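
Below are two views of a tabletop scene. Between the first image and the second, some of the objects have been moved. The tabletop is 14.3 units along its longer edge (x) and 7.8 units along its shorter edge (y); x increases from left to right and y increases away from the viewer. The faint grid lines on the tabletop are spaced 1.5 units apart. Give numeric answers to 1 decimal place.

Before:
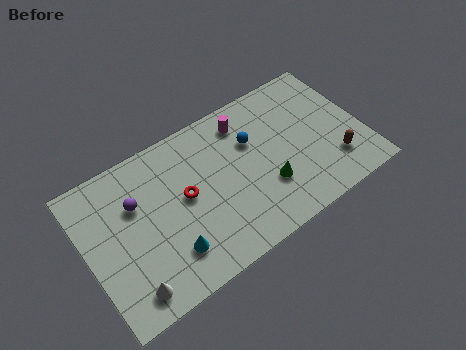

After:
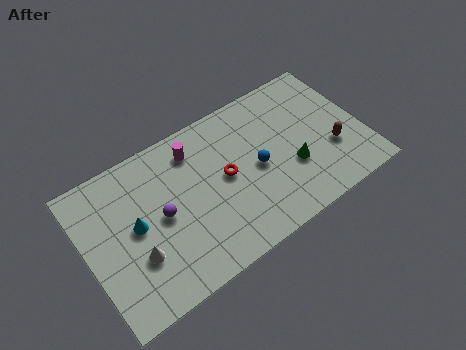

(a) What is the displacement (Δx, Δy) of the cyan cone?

(-1.4, 2.2)

The cyan cone started near (3.9, 1.9) and ended near (2.5, 4.1).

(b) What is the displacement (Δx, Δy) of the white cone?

(0.6, 1.4)

The white cone started near (1.7, 1.2) and ended near (2.3, 2.6).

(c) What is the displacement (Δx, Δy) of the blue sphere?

(0.0, -1.5)

From the two frames, the blue sphere sits at roughly (8.8, 5.2) before and (8.8, 3.7) after.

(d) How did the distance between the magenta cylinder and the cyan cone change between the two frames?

-2.5

The distance was about 6.5 in the first image and 4.0 in the second, so they moved 2.5 units closer together.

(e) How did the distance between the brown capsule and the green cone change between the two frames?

-1.4

They were about 3.5 units apart before and 2.1 after — 1.4 units closer together.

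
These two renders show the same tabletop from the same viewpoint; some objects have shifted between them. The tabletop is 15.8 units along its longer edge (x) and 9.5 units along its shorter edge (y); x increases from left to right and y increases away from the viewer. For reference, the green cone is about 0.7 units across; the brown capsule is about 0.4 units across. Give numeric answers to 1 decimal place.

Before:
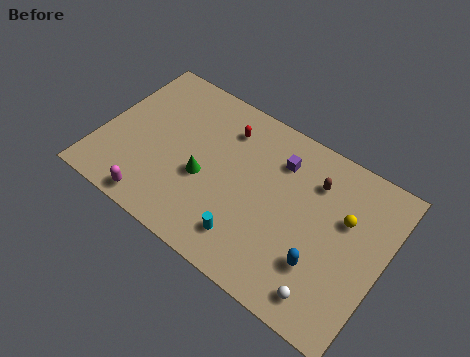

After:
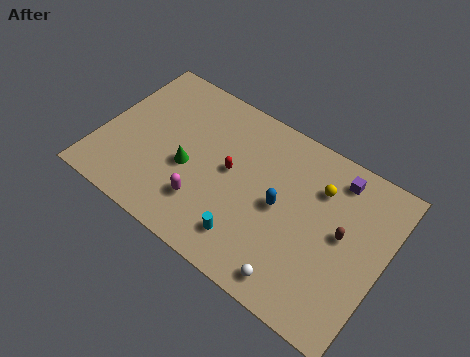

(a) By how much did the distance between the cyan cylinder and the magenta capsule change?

-2.5

Before: roughly 5.2 units apart; after: 2.7. That's 2.5 units closer together.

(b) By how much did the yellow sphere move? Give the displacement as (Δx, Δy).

(-1.6, 0.9)

From the two frames, the yellow sphere sits at roughly (13.5, 6.0) before and (11.9, 6.9) after.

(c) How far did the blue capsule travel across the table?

3.2

From (12.7, 2.8) to (10.1, 4.7), the blue capsule covered √(2.6² + 1.9²) ≈ 3.2 units.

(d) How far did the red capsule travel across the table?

2.4

From (6.5, 7.4) to (7.2, 5.1), the red capsule covered √(0.7² + 2.3²) ≈ 2.4 units.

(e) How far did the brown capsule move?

2.8

From (11.6, 7.1) to (13.5, 5.1), the brown capsule covered √(1.9² + 2.0²) ≈ 2.8 units.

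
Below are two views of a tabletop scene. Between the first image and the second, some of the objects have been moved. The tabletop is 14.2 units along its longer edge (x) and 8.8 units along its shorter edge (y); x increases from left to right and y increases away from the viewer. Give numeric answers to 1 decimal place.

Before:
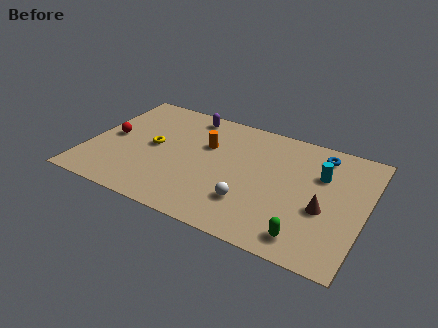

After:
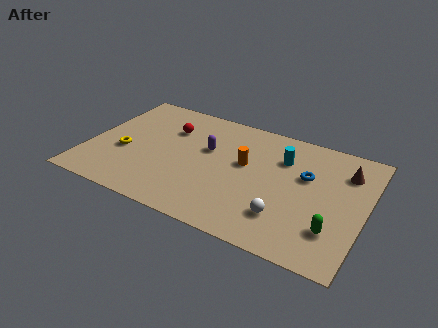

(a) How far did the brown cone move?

3.2

From (12.2, 3.5) to (13.0, 6.6), the brown cone covered √(0.8² + 3.1²) ≈ 3.2 units.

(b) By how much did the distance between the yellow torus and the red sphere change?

+1.2

Before: roughly 2.2 units apart; after: 3.4. That's 1.2 units further apart.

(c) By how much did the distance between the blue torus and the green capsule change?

-2.5

Before: roughly 6.1 units apart; after: 3.6. That's 2.5 units closer together.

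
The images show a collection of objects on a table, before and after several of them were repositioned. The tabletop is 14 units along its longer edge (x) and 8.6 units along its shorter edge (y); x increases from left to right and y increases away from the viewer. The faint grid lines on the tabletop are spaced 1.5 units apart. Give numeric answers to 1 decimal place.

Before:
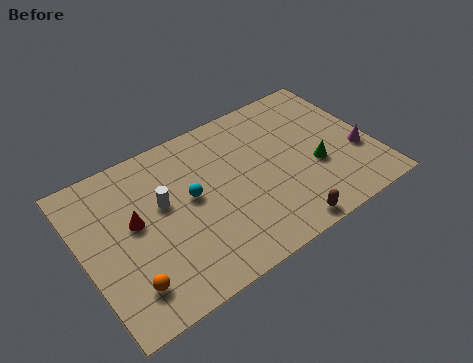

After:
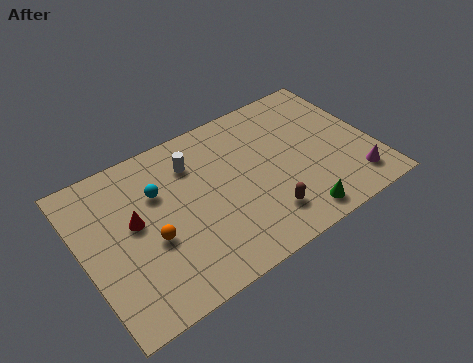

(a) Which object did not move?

the red cone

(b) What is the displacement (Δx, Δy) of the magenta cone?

(-0.5, -1.5)

The magenta cone started near (13.2, 3.1) and ended near (12.7, 1.6).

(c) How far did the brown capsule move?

1.3

The brown capsule moved from about (9.0, 0.8) to (8.3, 1.9), a distance of √(0.7² + 1.1²) ≈ 1.3.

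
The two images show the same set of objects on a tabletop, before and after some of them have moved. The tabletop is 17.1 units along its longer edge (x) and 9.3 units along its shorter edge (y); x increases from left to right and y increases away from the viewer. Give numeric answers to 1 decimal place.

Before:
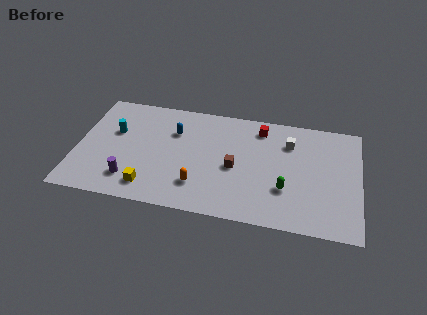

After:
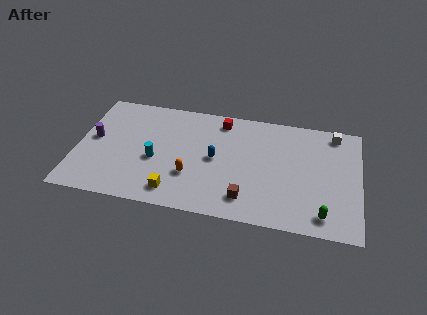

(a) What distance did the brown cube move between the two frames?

2.5

The brown cube moved from about (9.6, 4.2) to (10.4, 1.8), a distance of √(0.8² + 2.4²) ≈ 2.5.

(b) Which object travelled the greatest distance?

the purple cylinder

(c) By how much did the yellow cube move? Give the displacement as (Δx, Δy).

(1.5, -0.1)

From the two frames, the yellow cube sits at roughly (4.6, 1.6) before and (6.1, 1.5) after.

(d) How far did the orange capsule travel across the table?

0.9

The orange capsule was near (7.5, 2.3) before and (7.0, 3.0) after, so it travelled √(0.5² + 0.7²) ≈ 0.9 units.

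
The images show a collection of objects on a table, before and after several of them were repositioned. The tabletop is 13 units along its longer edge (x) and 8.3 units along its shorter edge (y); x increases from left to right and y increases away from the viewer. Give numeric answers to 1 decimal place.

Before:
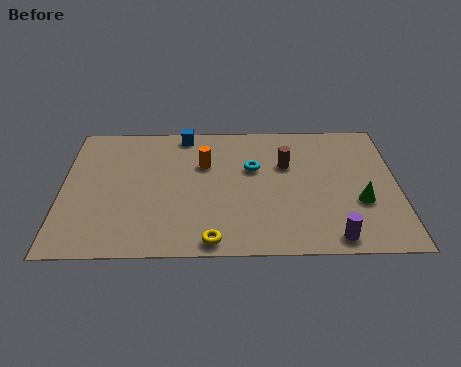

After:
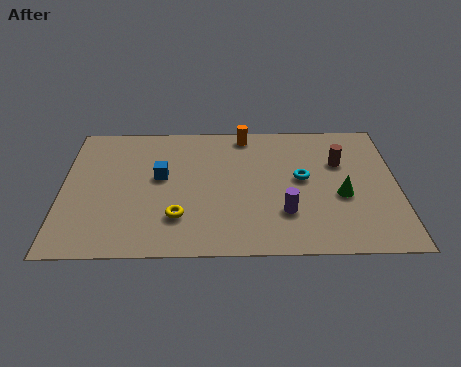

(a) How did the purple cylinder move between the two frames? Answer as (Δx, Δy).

(-1.8, 1.5)

The purple cylinder started near (10.4, 0.9) and ended near (8.6, 2.4).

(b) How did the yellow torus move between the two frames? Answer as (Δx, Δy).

(-1.3, 1.4)

The yellow torus was at about (5.8, 0.8) and moved to about (4.5, 2.2).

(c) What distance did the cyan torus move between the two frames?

2.0

The cyan torus moved from about (7.4, 5.2) to (9.3, 4.5), a distance of √(1.9² + 0.7²) ≈ 2.0.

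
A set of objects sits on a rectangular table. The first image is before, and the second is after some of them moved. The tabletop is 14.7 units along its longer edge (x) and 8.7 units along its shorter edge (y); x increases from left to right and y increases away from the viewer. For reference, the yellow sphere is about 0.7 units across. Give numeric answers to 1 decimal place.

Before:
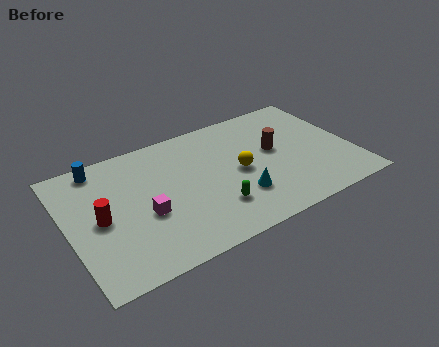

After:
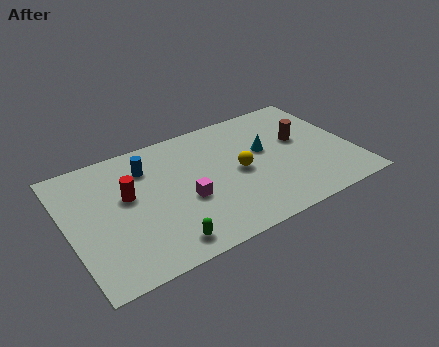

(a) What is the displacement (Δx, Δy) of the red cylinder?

(1.5, 0.9)

From the two frames, the red cylinder sits at roughly (1.6, 4.2) before and (3.1, 5.1) after.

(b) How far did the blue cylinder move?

2.5

The blue cylinder was near (2.0, 7.7) before and (4.3, 6.6) after, so it travelled √(2.3² + 1.1²) ≈ 2.5 units.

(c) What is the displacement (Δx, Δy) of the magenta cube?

(2.1, 0.0)

The magenta cube started near (3.8, 3.5) and ended near (5.9, 3.5).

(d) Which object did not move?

the yellow sphere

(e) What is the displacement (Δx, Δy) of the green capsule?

(-2.8, -1.1)

The green capsule started near (7.2, 2.3) and ended near (4.4, 1.2).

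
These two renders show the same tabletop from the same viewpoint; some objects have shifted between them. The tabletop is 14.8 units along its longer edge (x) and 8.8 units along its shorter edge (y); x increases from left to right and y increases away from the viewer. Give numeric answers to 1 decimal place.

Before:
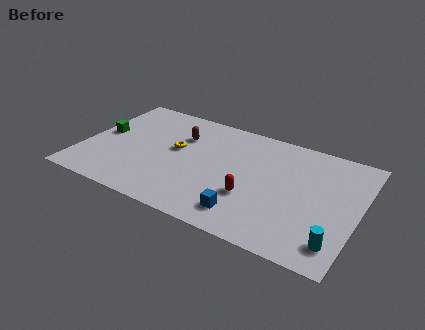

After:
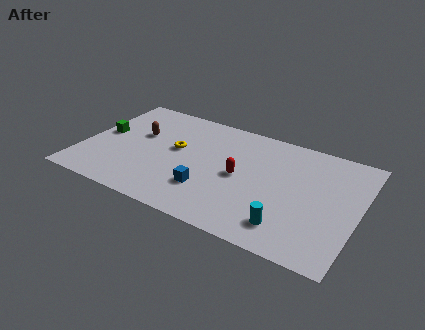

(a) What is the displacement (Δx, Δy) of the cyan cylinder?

(-2.5, 0.1)

The cyan cylinder started near (13.9, 1.6) and ended near (11.4, 1.7).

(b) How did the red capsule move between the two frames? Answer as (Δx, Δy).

(-0.8, 1.3)

The red capsule started near (9.3, 3.0) and ended near (8.5, 4.3).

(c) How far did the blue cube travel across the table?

2.4

The blue cube was near (9.2, 1.6) before and (7.0, 2.5) after, so it travelled √(2.2² + 0.9²) ≈ 2.4 units.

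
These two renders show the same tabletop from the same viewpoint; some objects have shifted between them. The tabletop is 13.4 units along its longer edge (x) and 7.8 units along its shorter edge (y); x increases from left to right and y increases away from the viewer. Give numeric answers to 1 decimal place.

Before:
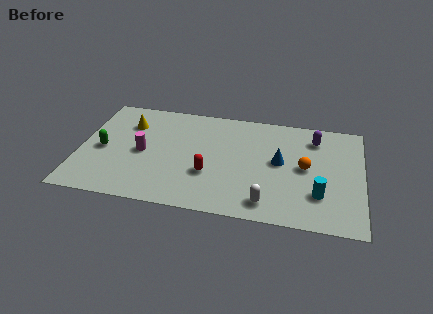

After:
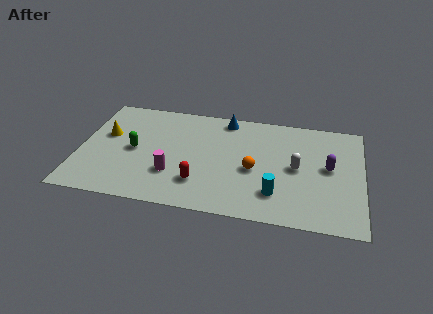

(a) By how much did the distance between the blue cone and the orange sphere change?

+2.6

They were about 1.2 units apart before and 3.8 after — 2.6 units further apart.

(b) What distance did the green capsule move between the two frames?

1.5

From (1.1, 3.6) to (2.6, 3.8), the green capsule covered √(1.5² + 0.2²) ≈ 1.5 units.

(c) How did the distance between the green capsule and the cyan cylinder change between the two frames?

-3.3

Before: roughly 10.4 units apart; after: 7.1. That's 3.3 units closer together.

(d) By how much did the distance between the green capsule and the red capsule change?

-1.5

The distance was about 5.2 in the first image and 3.7 in the second, so they moved 1.5 units closer together.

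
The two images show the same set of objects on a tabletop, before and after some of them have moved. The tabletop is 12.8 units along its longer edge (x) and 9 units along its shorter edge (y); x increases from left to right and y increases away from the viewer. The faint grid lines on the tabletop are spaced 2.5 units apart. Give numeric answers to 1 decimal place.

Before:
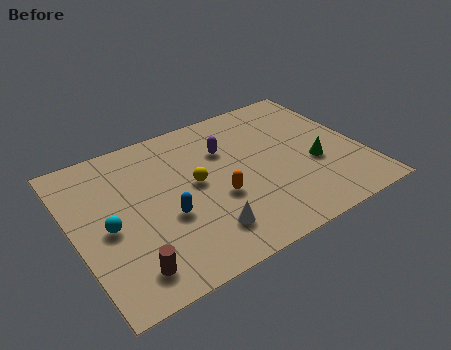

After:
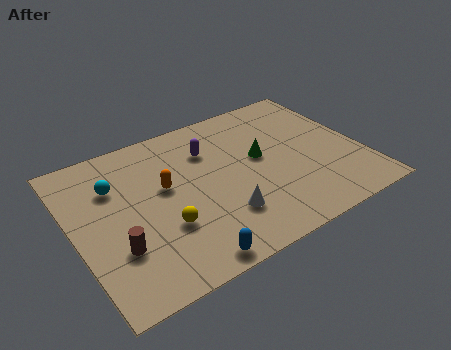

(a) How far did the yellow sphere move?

2.5

The yellow sphere was near (5.4, 4.8) before and (3.7, 3.0) after, so it travelled √(1.7² + 1.8²) ≈ 2.5 units.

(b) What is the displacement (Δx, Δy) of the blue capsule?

(0.4, -2.7)

The blue capsule was at about (3.9, 3.5) and moved to about (4.3, 0.8).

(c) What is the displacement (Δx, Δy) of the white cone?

(0.9, 0.5)

The white cone started near (5.3, 1.9) and ended near (6.2, 2.4).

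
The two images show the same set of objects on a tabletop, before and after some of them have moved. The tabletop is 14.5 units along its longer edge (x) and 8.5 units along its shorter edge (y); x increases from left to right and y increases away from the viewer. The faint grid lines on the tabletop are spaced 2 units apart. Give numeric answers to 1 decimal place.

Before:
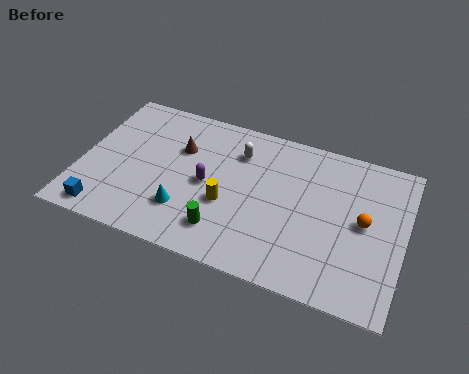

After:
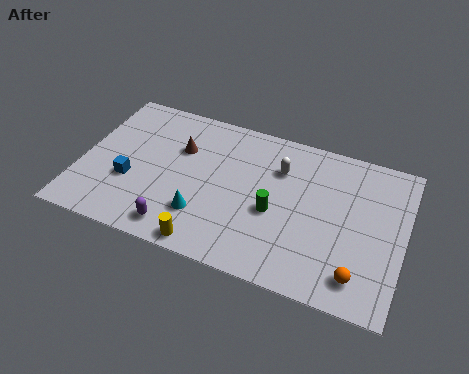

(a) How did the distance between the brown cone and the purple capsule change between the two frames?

+2.4

The distance was about 2.1 in the first image and 4.5 in the second, so they moved 2.4 units further apart.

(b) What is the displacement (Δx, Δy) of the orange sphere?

(0.0, -2.9)

The orange sphere started near (12.7, 4.4) and ended near (12.7, 1.5).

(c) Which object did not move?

the brown cone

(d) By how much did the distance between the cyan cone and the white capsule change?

+0.3

Before: roughly 4.6 units apart; after: 4.9. That's 0.3 units further apart.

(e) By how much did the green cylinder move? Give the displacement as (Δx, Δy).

(2.1, 1.8)

The green cylinder started near (6.7, 1.8) and ended near (8.8, 3.6).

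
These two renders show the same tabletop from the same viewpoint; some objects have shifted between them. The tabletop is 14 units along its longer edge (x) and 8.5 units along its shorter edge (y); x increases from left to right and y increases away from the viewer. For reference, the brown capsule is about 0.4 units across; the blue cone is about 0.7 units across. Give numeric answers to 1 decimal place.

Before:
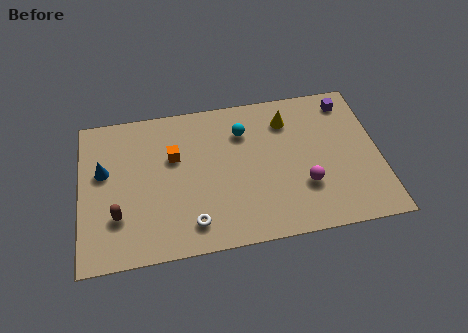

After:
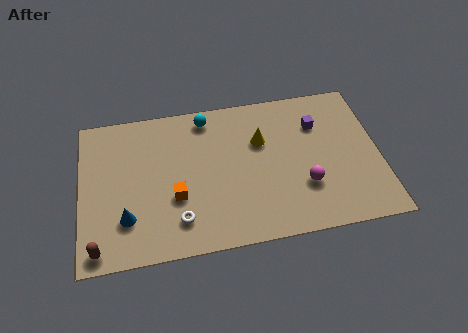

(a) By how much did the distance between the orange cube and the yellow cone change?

-0.7

Before: roughly 5.5 units apart; after: 4.8. That's 0.7 units closer together.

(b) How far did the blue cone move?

3.0

The blue cone was near (1.1, 5.1) before and (2.1, 2.3) after, so it travelled √(1.0² + 2.8²) ≈ 3.0 units.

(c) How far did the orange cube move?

2.3

The orange cube was near (4.4, 5.4) before and (4.4, 3.1) after, so it travelled √(0.0² + 2.3²) ≈ 2.3 units.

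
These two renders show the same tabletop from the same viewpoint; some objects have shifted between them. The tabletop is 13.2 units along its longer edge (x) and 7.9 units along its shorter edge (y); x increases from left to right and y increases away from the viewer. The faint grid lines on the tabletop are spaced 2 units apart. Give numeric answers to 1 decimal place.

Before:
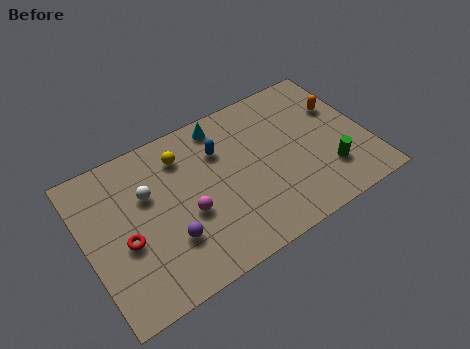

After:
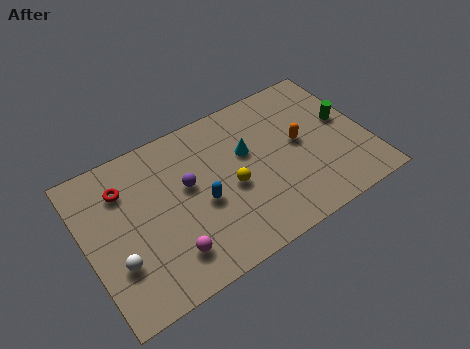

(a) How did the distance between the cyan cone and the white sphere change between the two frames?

+2.7

The distance was about 4.2 in the first image and 6.9 in the second, so they moved 2.7 units further apart.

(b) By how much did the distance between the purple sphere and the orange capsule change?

-3.7

The distance was about 9.0 in the first image and 5.3 in the second, so they moved 3.7 units closer together.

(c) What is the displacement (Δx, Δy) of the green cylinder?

(1.2, 2.3)

From the two frames, the green cylinder sits at roughly (11.1, 2.1) before and (12.3, 4.4) after.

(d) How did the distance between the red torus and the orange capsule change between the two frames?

-2.4

They were about 10.7 units apart before and 8.3 after — 2.4 units closer together.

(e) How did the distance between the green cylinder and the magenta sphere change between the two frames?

+2.6

The distance was about 6.6 in the first image and 9.2 in the second, so they moved 2.6 units further apart.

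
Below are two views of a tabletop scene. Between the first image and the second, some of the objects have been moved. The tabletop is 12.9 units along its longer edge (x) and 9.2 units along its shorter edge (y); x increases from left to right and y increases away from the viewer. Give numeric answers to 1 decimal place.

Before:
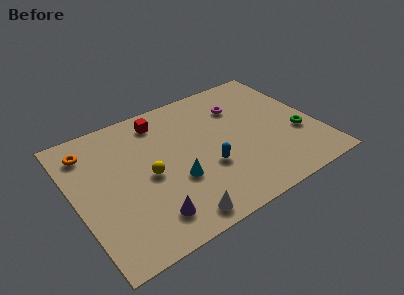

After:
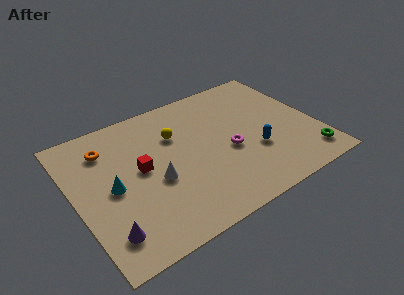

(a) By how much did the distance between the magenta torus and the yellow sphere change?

-2.4

They were about 5.9 units apart before and 3.5 after — 2.4 units closer together.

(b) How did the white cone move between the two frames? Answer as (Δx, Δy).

(-0.6, 2.8)

The white cone started near (4.7, 1.0) and ended near (4.1, 3.8).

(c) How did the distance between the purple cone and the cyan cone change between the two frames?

+0.4

Before: roughly 2.3 units apart; after: 2.7. That's 0.4 units further apart.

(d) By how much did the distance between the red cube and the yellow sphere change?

-1.1

They were about 3.6 units apart before and 2.5 after — 1.1 units closer together.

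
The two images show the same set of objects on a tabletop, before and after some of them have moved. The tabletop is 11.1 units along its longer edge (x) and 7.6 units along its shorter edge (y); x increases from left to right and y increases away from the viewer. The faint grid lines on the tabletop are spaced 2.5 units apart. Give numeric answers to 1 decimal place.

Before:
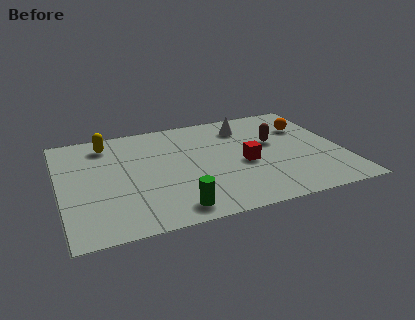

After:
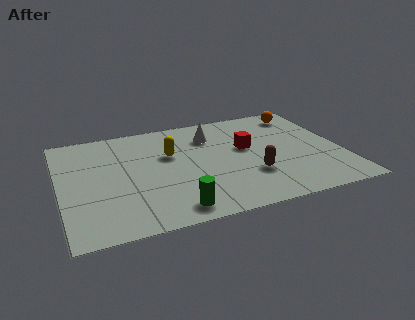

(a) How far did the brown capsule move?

2.4

From (8.5, 4.5) to (7.4, 2.4), the brown capsule covered √(1.1² + 2.1²) ≈ 2.4 units.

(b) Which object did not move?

the green cylinder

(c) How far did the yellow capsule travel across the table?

2.8

The yellow capsule was near (2.0, 6.3) before and (4.4, 4.8) after, so it travelled √(2.4² + 1.5²) ≈ 2.8 units.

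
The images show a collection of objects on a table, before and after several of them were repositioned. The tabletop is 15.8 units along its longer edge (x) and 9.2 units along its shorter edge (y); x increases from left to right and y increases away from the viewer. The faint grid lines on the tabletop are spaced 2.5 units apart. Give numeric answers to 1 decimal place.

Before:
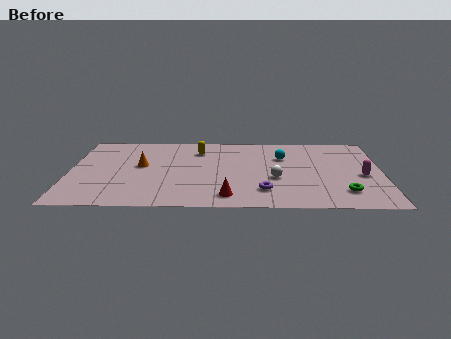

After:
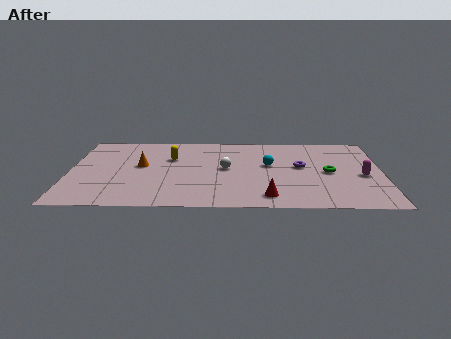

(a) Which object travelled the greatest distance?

the purple torus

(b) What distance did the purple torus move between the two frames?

3.6

The purple torus was near (9.8, 2.1) before and (11.7, 5.1) after, so it travelled √(1.9² + 3.0²) ≈ 3.6 units.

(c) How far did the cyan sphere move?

1.2

The cyan sphere was near (10.8, 6.3) before and (10.1, 5.3) after, so it travelled √(0.7² + 1.0²) ≈ 1.2 units.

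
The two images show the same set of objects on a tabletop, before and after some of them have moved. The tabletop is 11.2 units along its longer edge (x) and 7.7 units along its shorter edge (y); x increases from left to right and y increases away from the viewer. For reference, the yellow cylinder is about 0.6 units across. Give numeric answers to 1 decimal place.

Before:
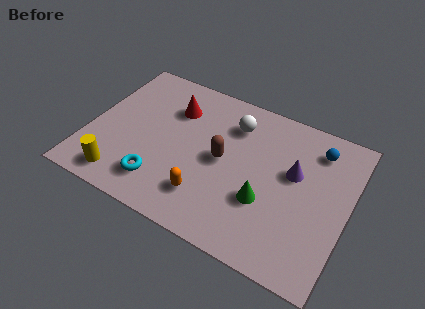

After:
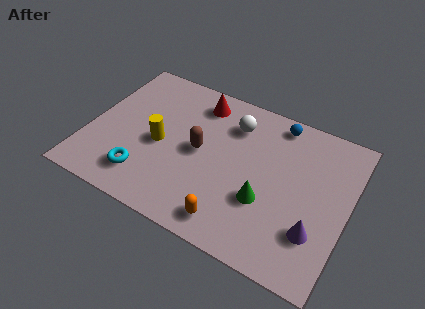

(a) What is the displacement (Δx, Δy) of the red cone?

(1.0, 0.8)

From the two frames, the red cone sits at roughly (3.4, 5.6) before and (4.4, 6.4) after.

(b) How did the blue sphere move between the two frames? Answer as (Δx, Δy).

(-1.8, 0.6)

From the two frames, the blue sphere sits at roughly (9.6, 6.2) before and (7.8, 6.8) after.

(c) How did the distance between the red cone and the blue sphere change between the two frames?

-2.8

The distance was about 6.2 in the first image and 3.4 in the second, so they moved 2.8 units closer together.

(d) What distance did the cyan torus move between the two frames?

0.7

The cyan torus was near (3.4, 1.6) before and (2.7, 1.6) after, so it travelled √(0.7² + 0.0²) ≈ 0.7 units.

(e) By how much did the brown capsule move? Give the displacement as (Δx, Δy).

(-1.0, 0.0)

The brown capsule started near (5.8, 3.9) and ended near (4.8, 3.9).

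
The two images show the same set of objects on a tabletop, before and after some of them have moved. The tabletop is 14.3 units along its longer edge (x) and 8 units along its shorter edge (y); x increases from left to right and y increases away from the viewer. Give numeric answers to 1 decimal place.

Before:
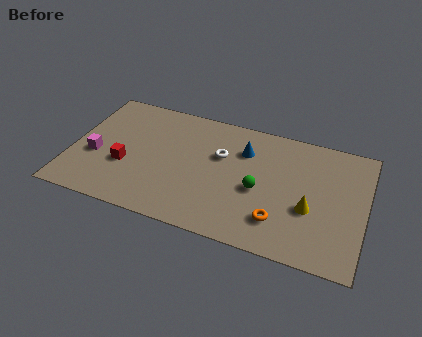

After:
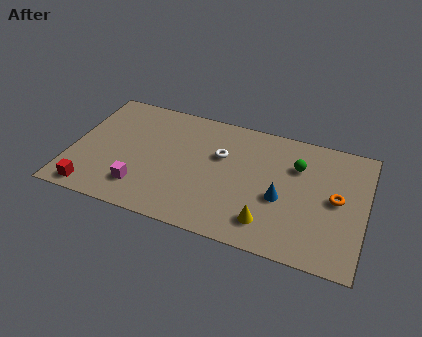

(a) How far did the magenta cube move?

2.8

From (1.2, 3.2) to (3.6, 1.8), the magenta cube covered √(2.4² + 1.4²) ≈ 2.8 units.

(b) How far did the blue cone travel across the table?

3.2

The blue cone moved from about (8.3, 5.8) to (10.3, 3.3), a distance of √(2.0² + 2.5²) ≈ 3.2.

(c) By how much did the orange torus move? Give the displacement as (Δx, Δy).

(2.6, 2.2)

The orange torus started near (10.3, 1.9) and ended near (12.9, 4.1).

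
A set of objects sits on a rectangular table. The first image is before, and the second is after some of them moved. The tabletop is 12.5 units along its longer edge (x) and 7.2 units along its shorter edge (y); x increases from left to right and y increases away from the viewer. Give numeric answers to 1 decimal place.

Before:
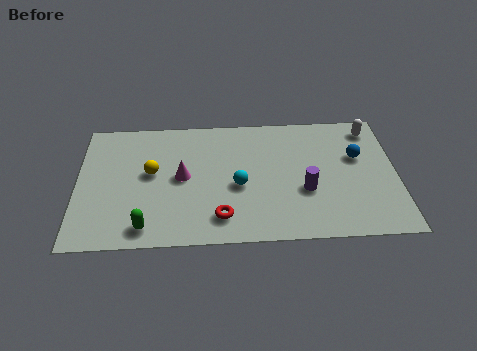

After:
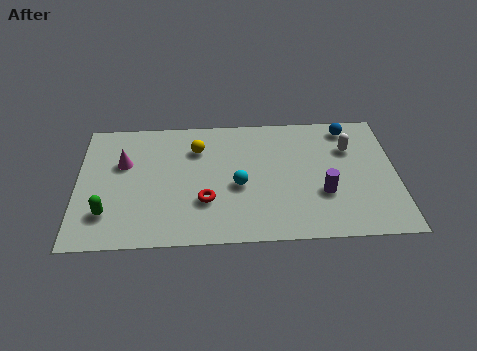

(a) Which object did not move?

the cyan sphere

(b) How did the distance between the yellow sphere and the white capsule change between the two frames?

-2.9

They were about 8.9 units apart before and 6.0 after — 2.9 units closer together.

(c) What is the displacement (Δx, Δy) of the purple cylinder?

(0.7, -0.2)

The purple cylinder was at about (8.9, 2.7) and moved to about (9.6, 2.5).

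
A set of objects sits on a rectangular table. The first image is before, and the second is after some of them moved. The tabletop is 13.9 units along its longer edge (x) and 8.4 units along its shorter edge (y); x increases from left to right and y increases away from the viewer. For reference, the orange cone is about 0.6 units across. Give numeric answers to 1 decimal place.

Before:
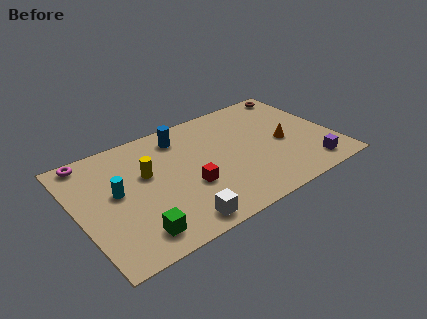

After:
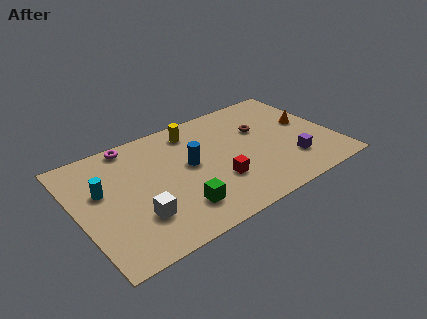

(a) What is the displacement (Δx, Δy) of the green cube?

(2.4, 0.5)

From the two frames, the green cube sits at roughly (2.6, 1.4) before and (5.0, 1.9) after.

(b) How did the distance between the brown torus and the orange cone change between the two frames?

-1.4

The distance was about 4.0 in the first image and 2.6 in the second, so they moved 1.4 units closer together.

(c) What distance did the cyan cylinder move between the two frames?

0.9

The cyan cylinder was near (2.1, 4.6) before and (1.4, 5.1) after, so it travelled √(0.7² + 0.5²) ≈ 0.9 units.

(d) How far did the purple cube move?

1.3

The purple cube moved from about (12.2, 1.3) to (11.3, 2.2), a distance of √(0.9² + 0.9²) ≈ 1.3.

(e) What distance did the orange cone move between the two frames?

1.7

The orange cone was near (11.2, 3.8) before and (12.7, 4.7) after, so it travelled √(1.5² + 0.9²) ≈ 1.7 units.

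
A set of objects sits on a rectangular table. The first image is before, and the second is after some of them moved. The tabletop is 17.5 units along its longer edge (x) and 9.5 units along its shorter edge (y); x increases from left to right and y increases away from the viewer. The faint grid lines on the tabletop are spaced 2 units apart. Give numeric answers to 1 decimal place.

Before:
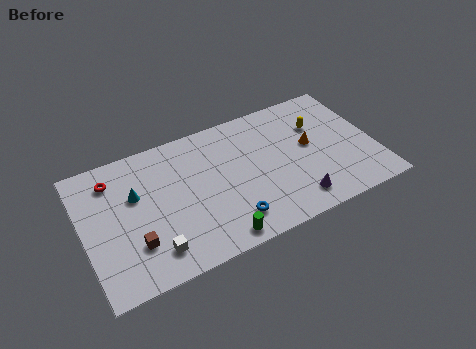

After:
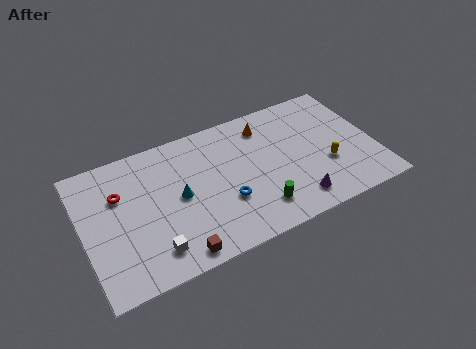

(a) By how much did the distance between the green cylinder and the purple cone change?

-2.6

They were about 4.8 units apart before and 2.2 after — 2.6 units closer together.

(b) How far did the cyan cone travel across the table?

2.8

The cyan cone moved from about (3.2, 6.0) to (5.7, 4.8), a distance of √(2.5² + 1.2²) ≈ 2.8.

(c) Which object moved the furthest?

the orange cone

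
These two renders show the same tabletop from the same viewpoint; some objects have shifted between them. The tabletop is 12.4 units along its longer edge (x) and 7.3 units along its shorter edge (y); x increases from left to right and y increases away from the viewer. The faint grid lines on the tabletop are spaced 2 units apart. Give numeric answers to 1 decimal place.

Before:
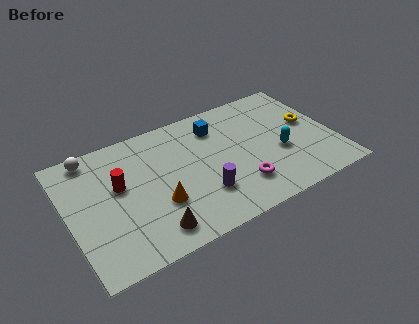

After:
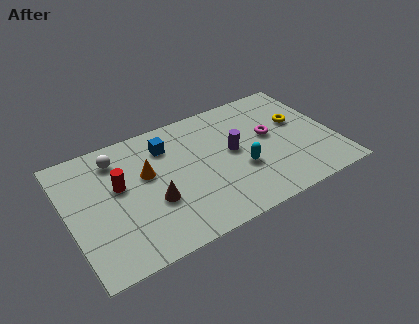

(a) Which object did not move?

the red cylinder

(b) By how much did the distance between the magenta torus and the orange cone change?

+2.0

The distance was about 3.8 in the first image and 5.8 in the second, so they moved 2.0 units further apart.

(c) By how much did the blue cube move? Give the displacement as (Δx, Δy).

(-2.4, -0.1)

From the two frames, the blue cube sits at roughly (7.2, 5.7) before and (4.8, 5.6) after.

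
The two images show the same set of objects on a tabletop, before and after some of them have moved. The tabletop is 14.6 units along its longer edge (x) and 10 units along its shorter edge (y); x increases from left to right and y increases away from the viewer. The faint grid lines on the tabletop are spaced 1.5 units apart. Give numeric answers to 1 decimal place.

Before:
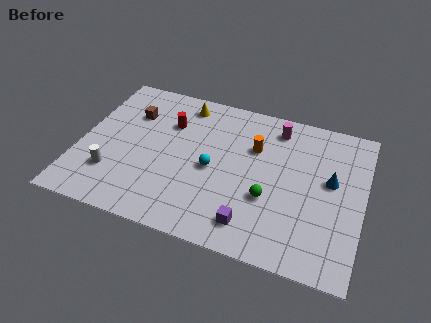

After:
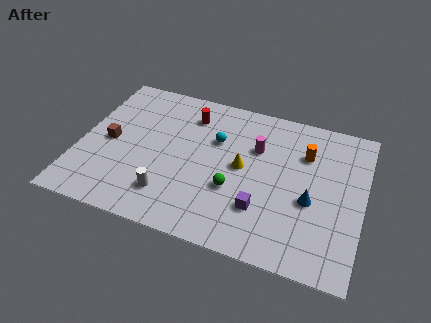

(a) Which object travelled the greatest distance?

the yellow cone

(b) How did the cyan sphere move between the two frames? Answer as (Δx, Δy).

(0.0, 2.0)

From the two frames, the cyan sphere sits at roughly (6.9, 4.6) before and (6.9, 6.6) after.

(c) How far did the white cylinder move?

3.0

The white cylinder moved from about (1.9, 2.7) to (4.9, 2.2), a distance of √(3.0² + 0.5²) ≈ 3.0.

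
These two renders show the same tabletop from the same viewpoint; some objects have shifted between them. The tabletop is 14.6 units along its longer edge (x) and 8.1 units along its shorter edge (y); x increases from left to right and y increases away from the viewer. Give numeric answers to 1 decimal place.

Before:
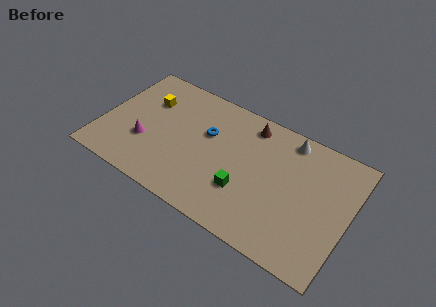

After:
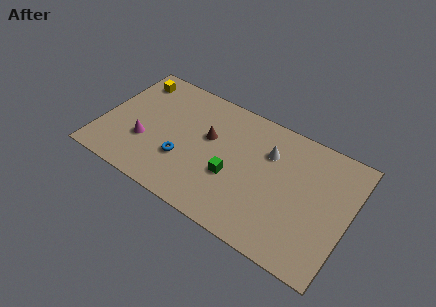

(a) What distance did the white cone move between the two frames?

1.7

The white cone moved from about (10.7, 7.1) to (9.7, 5.7), a distance of √(1.0² + 1.4²) ≈ 1.7.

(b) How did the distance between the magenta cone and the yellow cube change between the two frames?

+1.3

They were about 2.8 units apart before and 4.1 after — 1.3 units further apart.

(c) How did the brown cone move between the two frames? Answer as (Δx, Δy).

(-2.2, -2.0)

The brown cone was at about (8.4, 6.9) and moved to about (6.2, 4.9).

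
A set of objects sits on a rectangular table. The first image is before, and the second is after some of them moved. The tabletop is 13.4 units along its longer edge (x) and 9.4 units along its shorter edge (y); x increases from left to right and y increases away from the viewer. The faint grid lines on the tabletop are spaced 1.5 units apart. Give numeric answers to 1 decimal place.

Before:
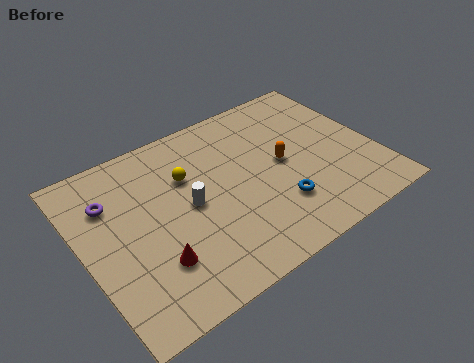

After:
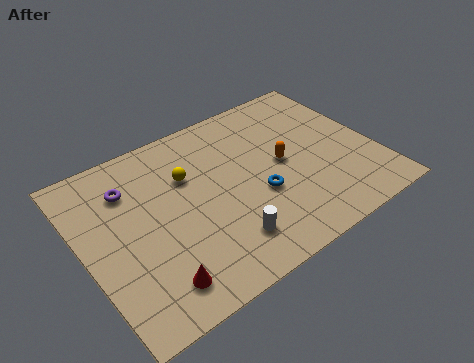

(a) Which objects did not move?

the orange capsule and the yellow sphere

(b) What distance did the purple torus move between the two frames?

0.9

The purple torus moved from about (1.5, 6.7) to (2.4, 7.0), a distance of √(0.9² + 0.3²) ≈ 0.9.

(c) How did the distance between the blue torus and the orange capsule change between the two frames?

-0.5

Before: roughly 2.3 units apart; after: 1.8. That's 0.5 units closer together.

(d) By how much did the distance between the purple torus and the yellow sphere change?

-0.8

Before: roughly 3.5 units apart; after: 2.7. That's 0.8 units closer together.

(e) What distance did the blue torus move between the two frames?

1.2

The blue torus was near (8.5, 2.6) before and (7.8, 3.6) after, so it travelled √(0.7² + 1.0²) ≈ 1.2 units.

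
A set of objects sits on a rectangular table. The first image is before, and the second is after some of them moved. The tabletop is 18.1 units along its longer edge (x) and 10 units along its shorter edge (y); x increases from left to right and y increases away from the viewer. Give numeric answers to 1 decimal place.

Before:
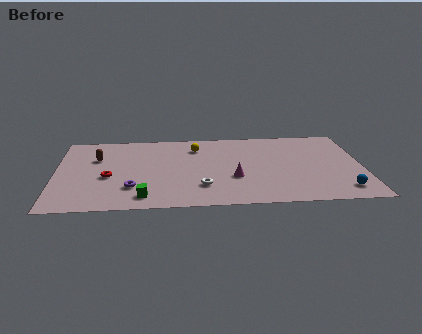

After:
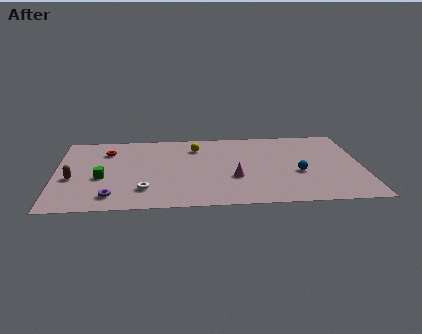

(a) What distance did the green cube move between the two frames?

3.6

The green cube moved from about (5.2, 1.5) to (2.7, 4.1), a distance of √(2.5² + 2.6²) ≈ 3.6.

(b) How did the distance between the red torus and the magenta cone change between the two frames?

+1.1

Before: roughly 7.4 units apart; after: 8.5. That's 1.1 units further apart.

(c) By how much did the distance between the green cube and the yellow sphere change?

-0.3

They were about 7.0 units apart before and 6.7 after — 0.3 units closer together.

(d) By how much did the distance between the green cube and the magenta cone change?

+2.1

They were about 5.7 units apart before and 7.8 after — 2.1 units further apart.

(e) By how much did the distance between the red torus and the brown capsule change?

+1.4

The distance was about 2.6 in the first image and 4.0 in the second, so they moved 1.4 units further apart.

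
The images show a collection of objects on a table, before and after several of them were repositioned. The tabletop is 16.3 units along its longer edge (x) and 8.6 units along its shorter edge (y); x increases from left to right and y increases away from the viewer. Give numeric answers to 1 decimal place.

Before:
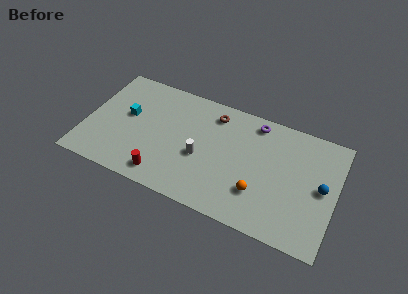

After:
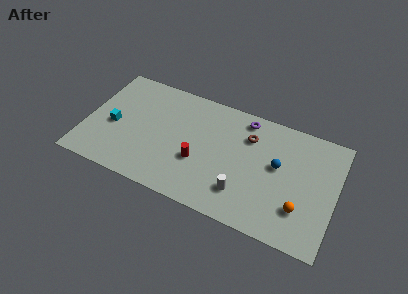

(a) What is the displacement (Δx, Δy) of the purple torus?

(-0.7, 0.0)

The purple torus started near (10.8, 7.5) and ended near (10.1, 7.5).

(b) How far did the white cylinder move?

3.3

From (7.6, 3.6) to (10.5, 2.1), the white cylinder covered √(2.9² + 1.5²) ≈ 3.3 units.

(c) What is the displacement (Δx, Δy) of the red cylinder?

(2.1, 1.9)

The red cylinder was at about (5.4, 1.3) and moved to about (7.5, 3.2).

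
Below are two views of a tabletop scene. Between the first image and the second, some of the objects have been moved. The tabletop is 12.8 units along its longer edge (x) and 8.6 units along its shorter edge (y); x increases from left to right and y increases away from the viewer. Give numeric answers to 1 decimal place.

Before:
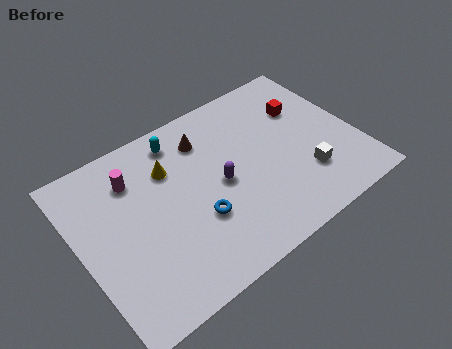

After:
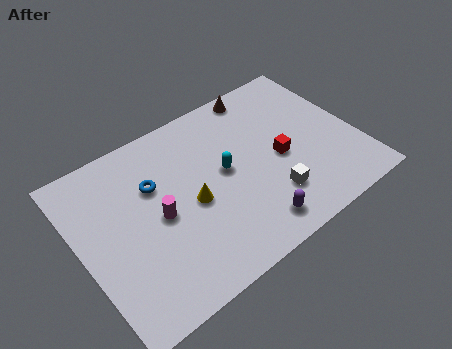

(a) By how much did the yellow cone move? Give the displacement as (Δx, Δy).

(0.6, -2.2)

The yellow cone started near (4.4, 6.1) and ended near (5.0, 3.9).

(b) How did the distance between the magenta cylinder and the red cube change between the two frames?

-2.3

They were about 8.0 units apart before and 5.7 after — 2.3 units closer together.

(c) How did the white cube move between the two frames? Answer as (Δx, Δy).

(-1.7, -0.2)

The white cube was at about (10.1, 2.4) and moved to about (8.4, 2.2).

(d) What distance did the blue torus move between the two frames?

3.1

The blue torus was near (5.1, 3.0) before and (3.6, 5.7) after, so it travelled √(1.5² + 2.7²) ≈ 3.1 units.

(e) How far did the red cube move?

2.6

The red cube was near (10.8, 5.9) before and (9.2, 3.9) after, so it travelled √(1.6² + 2.0²) ≈ 2.6 units.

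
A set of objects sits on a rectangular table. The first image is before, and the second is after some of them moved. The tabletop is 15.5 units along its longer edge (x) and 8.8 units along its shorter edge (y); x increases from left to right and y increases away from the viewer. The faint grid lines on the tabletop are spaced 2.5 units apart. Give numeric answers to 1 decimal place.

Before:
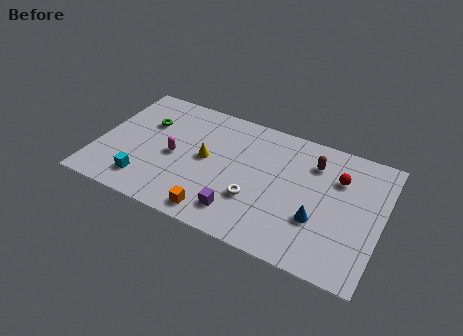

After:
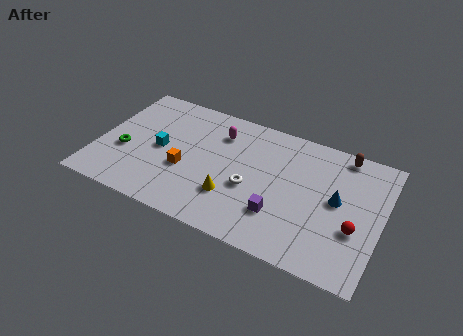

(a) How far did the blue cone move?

1.9

The blue cone moved from about (12.2, 3.0) to (13.1, 4.7), a distance of √(0.9² + 1.7²) ≈ 1.9.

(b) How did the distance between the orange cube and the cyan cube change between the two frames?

-2.3

The distance was about 4.0 in the first image and 1.7 in the second, so they moved 2.3 units closer together.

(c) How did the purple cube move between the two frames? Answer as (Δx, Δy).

(2.1, 0.8)

The purple cube started near (8.1, 1.7) and ended near (10.2, 2.5).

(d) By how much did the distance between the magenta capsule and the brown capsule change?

-1.0

The distance was about 7.8 in the first image and 6.8 in the second, so they moved 1.0 units closer together.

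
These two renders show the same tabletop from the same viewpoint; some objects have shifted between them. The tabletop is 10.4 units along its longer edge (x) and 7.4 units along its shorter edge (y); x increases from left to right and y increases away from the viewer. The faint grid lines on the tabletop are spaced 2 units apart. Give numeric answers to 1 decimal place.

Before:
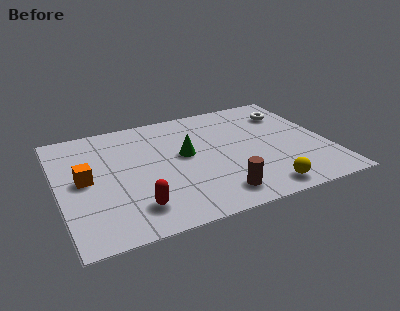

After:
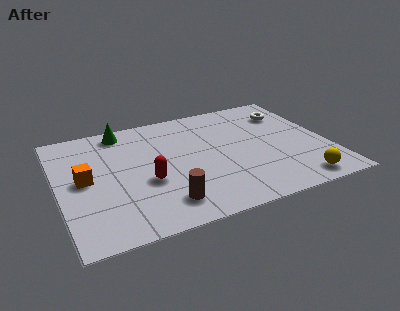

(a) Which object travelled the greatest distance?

the green cone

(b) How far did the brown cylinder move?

2.0

The brown cylinder moved from about (5.8, 1.2) to (3.8, 1.4), a distance of √(2.0² + 0.2²) ≈ 2.0.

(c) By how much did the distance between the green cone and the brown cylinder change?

+2.2

They were about 3.0 units apart before and 5.2 after — 2.2 units further apart.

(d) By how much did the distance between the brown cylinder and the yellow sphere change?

+3.4

The distance was about 1.7 in the first image and 5.1 in the second, so they moved 3.4 units further apart.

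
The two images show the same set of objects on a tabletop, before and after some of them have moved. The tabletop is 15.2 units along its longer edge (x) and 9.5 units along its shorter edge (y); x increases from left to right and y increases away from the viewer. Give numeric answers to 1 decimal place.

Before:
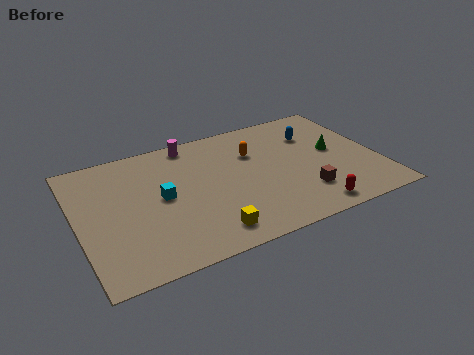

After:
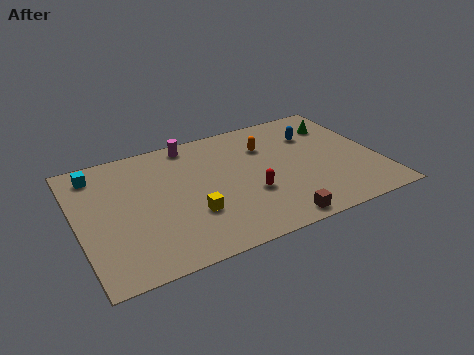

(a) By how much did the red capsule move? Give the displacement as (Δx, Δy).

(-2.7, 2.3)

From the two frames, the red capsule sits at roughly (11.2, 1.1) before and (8.5, 3.4) after.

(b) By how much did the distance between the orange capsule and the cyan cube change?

+3.5

Before: roughly 5.2 units apart; after: 8.7. That's 3.5 units further apart.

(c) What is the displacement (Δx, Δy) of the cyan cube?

(-3.0, 3.1)

The cyan cube started near (4.2, 4.9) and ended near (1.2, 8.0).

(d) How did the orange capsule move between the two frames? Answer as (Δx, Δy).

(0.7, 0.3)

From the two frames, the orange capsule sits at roughly (9.1, 6.5) before and (9.8, 6.8) after.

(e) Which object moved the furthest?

the cyan cube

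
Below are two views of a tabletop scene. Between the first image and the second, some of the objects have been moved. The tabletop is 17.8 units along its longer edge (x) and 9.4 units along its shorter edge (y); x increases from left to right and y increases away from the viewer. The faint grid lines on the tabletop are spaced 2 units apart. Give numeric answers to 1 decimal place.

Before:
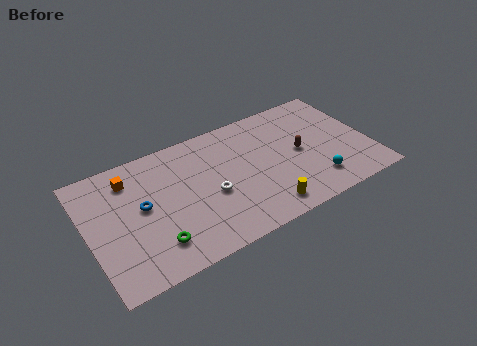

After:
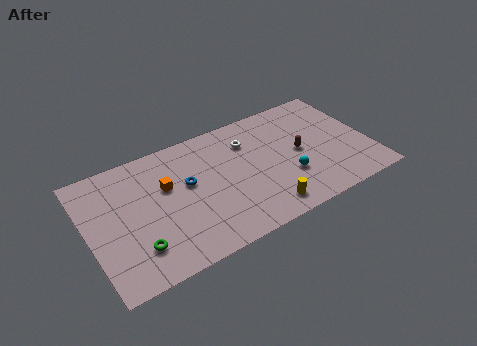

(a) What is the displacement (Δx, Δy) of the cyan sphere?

(-1.6, 1.1)

The cyan sphere started near (14.0, 2.0) and ended near (12.4, 3.1).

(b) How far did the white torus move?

4.1

The white torus was near (7.6, 4.0) before and (10.4, 7.0) after, so it travelled √(2.8² + 3.0²) ≈ 4.1 units.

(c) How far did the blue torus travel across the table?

2.9

The blue torus moved from about (3.4, 5.1) to (6.3, 5.5), a distance of √(2.9² + 0.4²) ≈ 2.9.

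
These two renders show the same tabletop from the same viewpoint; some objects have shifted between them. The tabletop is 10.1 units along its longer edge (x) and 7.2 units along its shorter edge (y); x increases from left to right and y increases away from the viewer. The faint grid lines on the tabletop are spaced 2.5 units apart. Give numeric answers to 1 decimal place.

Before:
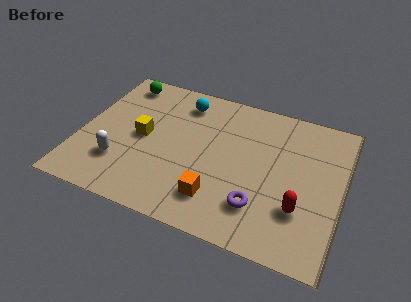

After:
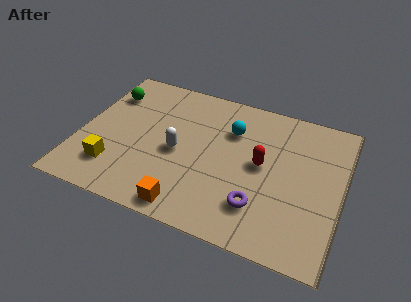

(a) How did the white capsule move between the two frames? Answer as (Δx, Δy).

(2.1, 1.3)

The white capsule started near (1.7, 2.0) and ended near (3.8, 3.3).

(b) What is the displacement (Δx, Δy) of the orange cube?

(-1.0, -0.8)

From the two frames, the orange cube sits at roughly (5.5, 1.6) before and (4.5, 0.8) after.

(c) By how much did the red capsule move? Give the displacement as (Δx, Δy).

(-1.6, 1.6)

The red capsule started near (8.6, 2.2) and ended near (7.0, 3.8).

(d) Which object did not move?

the purple torus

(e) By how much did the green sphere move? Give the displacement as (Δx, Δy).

(-0.4, -0.8)

The green sphere started near (1.2, 6.2) and ended near (0.8, 5.4).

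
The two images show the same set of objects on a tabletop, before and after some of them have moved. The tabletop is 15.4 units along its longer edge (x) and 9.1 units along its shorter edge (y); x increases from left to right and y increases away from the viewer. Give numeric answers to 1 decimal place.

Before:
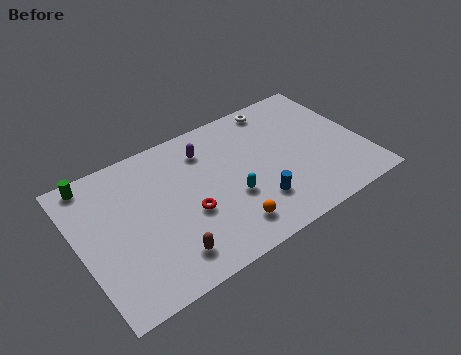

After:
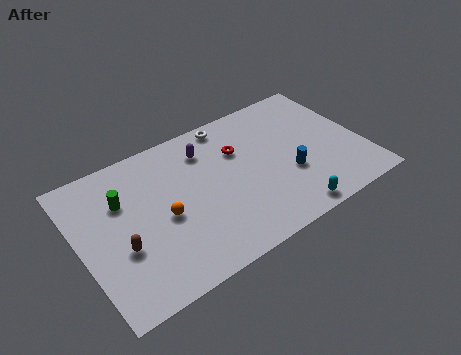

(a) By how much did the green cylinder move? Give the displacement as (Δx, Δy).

(1.3, -2.0)

The green cylinder was at about (1.2, 8.2) and moved to about (2.5, 6.2).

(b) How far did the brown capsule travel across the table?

2.8

The brown capsule moved from about (4.2, 1.7) to (2.0, 3.4), a distance of √(2.2² + 1.7²) ≈ 2.8.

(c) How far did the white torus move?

2.7

The white torus was near (11.4, 8.1) before and (8.7, 8.2) after, so it travelled √(2.7² + 0.1²) ≈ 2.7 units.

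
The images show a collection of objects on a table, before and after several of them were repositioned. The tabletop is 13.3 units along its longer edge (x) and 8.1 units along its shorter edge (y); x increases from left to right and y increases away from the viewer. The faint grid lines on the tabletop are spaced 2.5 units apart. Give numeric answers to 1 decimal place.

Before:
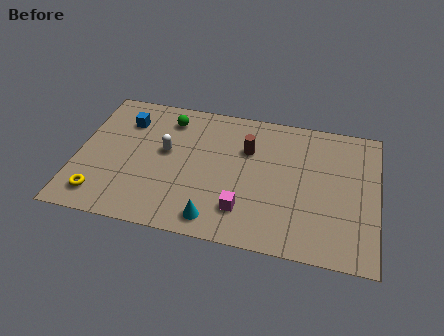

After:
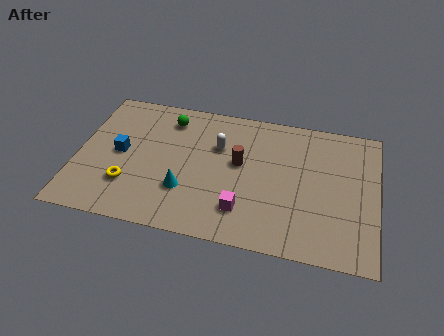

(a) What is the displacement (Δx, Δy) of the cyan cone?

(-1.4, 1.4)

The cyan cone started near (6.3, 1.1) and ended near (4.9, 2.5).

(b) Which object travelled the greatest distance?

the white capsule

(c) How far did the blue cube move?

2.0

From (2.0, 6.1) to (1.9, 4.1), the blue cube covered √(0.1² + 2.0²) ≈ 2.0 units.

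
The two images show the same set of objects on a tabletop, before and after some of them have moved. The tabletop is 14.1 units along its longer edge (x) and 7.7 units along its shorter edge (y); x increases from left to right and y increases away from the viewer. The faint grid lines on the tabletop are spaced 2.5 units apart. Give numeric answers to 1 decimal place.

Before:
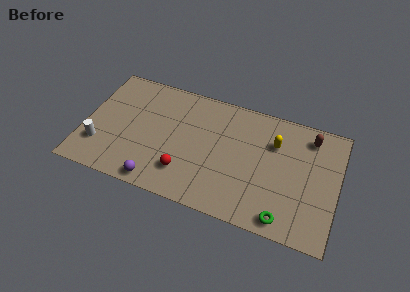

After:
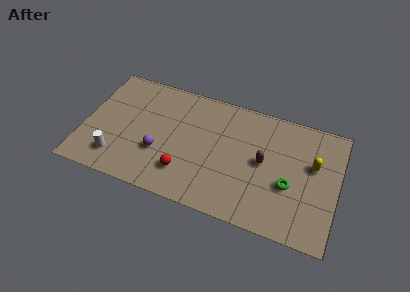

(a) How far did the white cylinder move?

1.1

From (1.0, 2.1) to (2.0, 1.6), the white cylinder covered √(1.0² + 0.5²) ≈ 1.1 units.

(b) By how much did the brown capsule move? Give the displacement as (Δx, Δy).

(-2.4, -2.4)

The brown capsule was at about (12.4, 6.4) and moved to about (10.0, 4.0).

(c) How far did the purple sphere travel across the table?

1.9

The purple sphere was near (4.4, 0.8) before and (4.3, 2.7) after, so it travelled √(0.1² + 1.9²) ≈ 1.9 units.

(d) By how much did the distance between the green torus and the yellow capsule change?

-2.5

Before: roughly 4.6 units apart; after: 2.1. That's 2.5 units closer together.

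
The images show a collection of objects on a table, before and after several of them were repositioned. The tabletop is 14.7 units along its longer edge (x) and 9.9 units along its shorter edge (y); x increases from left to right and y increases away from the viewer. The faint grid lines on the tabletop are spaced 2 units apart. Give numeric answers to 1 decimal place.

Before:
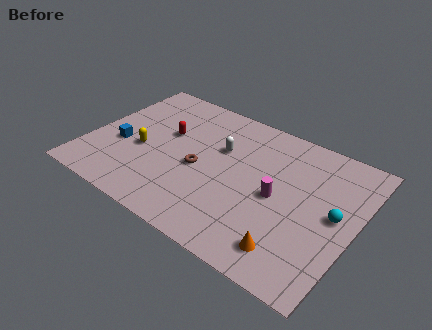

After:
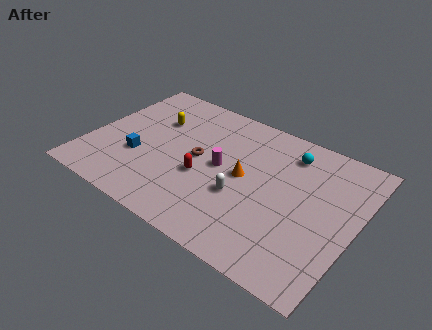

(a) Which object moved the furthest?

the orange cone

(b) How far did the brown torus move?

0.7

From (6.2, 4.4) to (6.0, 5.1), the brown torus covered √(0.2² + 0.7²) ≈ 0.7 units.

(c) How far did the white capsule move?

3.2

From (7.0, 6.4) to (8.7, 3.7), the white capsule covered √(1.7² + 2.7²) ≈ 3.2 units.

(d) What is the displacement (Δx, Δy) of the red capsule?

(2.5, -2.1)

The red capsule was at about (4.0, 6.0) and moved to about (6.5, 3.9).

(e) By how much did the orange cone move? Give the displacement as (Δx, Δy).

(-3.2, 3.4)

From the two frames, the orange cone sits at roughly (11.8, 1.7) before and (8.6, 5.1) after.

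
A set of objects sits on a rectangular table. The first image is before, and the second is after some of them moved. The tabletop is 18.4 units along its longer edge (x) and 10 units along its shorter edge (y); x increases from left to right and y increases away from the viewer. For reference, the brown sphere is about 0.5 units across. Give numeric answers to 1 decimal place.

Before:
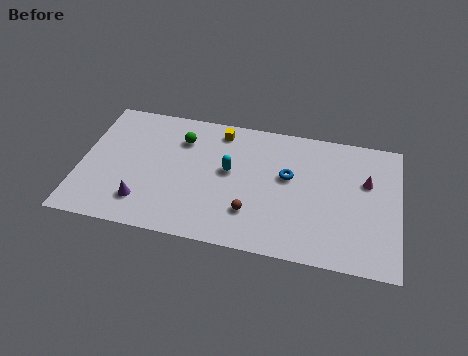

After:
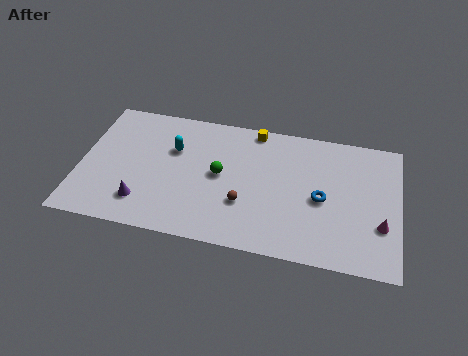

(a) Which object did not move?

the purple cone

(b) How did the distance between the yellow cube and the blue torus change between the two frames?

+1.2

The distance was about 4.9 in the first image and 6.1 in the second, so they moved 1.2 units further apart.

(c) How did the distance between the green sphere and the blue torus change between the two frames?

-0.6

They were about 6.5 units apart before and 5.9 after — 0.6 units closer together.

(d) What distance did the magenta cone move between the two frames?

3.2

From (16.5, 6.4) to (17.4, 3.3), the magenta cone covered √(0.9² + 3.1²) ≈ 3.2 units.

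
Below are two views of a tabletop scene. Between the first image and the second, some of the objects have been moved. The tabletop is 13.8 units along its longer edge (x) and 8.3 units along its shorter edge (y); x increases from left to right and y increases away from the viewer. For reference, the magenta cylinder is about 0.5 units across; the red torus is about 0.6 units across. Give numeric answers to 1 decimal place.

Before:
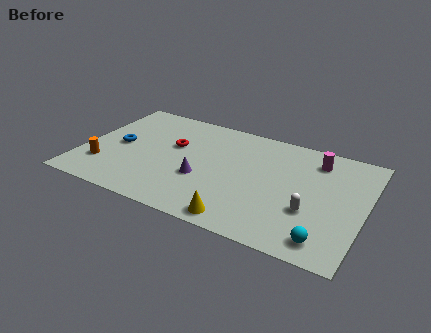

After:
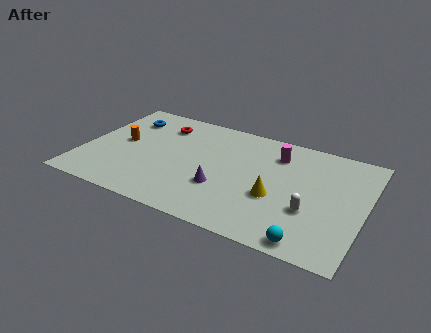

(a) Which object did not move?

the white capsule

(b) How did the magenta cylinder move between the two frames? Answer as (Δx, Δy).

(-1.9, -0.3)

The magenta cylinder started near (11.2, 6.7) and ended near (9.3, 6.4).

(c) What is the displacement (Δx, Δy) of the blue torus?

(0.0, 2.3)

From the two frames, the blue torus sits at roughly (1.7, 4.1) before and (1.7, 6.4) after.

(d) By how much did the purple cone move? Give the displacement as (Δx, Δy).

(1.0, -0.3)

The purple cone was at about (6.0, 3.1) and moved to about (7.0, 2.8).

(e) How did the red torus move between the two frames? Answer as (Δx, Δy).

(-0.8, 1.4)

The red torus started near (4.3, 5.1) and ended near (3.5, 6.5).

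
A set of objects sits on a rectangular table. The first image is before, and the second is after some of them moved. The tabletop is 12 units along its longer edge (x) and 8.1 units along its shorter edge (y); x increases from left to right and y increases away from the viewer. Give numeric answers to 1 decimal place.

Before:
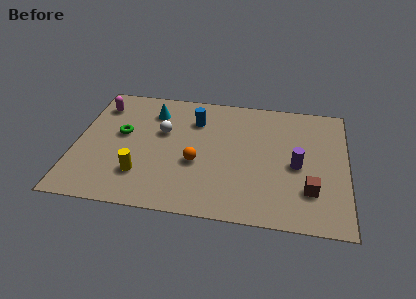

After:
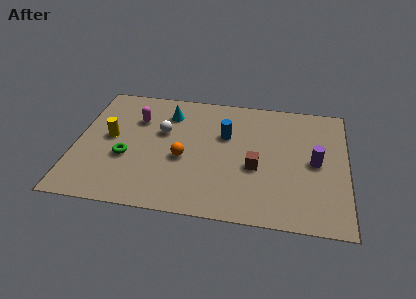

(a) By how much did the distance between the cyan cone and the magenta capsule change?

-0.9

They were about 2.4 units apart before and 1.5 after — 0.9 units closer together.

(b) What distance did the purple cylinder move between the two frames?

0.9

The purple cylinder moved from about (9.8, 3.7) to (10.6, 4.0), a distance of √(0.8² + 0.3²) ≈ 0.9.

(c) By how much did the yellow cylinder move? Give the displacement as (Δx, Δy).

(-1.5, 2.2)

The yellow cylinder was at about (3.0, 2.1) and moved to about (1.5, 4.3).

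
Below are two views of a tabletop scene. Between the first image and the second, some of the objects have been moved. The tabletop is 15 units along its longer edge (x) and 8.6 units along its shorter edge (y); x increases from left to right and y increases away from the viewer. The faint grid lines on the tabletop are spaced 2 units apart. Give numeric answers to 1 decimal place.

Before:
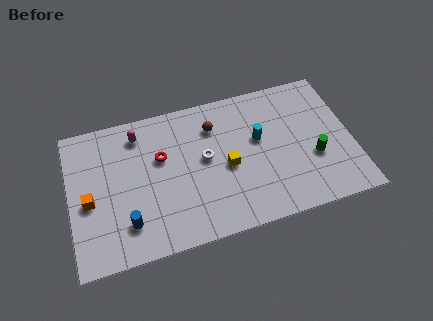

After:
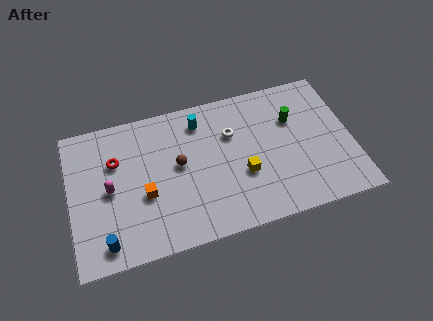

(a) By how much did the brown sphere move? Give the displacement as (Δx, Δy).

(-2.0, -1.8)

The brown sphere started near (7.8, 6.5) and ended near (5.8, 4.7).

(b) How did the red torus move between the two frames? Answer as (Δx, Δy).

(-2.4, 0.4)

The red torus started near (4.9, 5.4) and ended near (2.5, 5.8).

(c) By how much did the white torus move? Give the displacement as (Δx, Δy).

(1.5, 1.1)

From the two frames, the white torus sits at roughly (7.2, 4.7) before and (8.7, 5.8) after.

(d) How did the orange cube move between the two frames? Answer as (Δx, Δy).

(2.9, -0.4)

The orange cube was at about (1.0, 3.8) and moved to about (3.9, 3.4).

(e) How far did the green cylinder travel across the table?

2.8

The green cylinder moved from about (12.9, 3.2) to (12.0, 5.8), a distance of √(0.9² + 2.6²) ≈ 2.8.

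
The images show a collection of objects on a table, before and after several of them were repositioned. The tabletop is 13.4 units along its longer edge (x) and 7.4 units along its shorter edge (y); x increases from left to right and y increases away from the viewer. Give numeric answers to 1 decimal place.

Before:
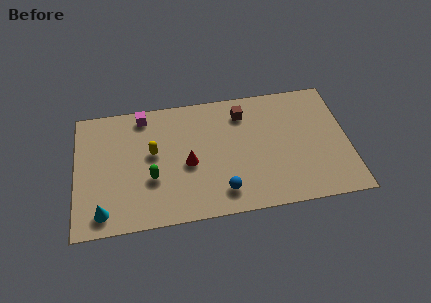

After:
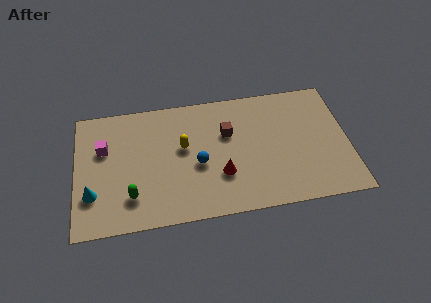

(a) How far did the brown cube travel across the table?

1.4

From (8.3, 5.9) to (7.5, 4.8), the brown cube covered √(0.8² + 1.1²) ≈ 1.4 units.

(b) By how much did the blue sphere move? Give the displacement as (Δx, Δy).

(-1.1, 1.8)

From the two frames, the blue sphere sits at roughly (7.1, 1.4) before and (6.0, 3.2) after.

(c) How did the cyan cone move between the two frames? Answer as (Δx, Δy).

(-0.5, 1.1)

From the two frames, the cyan cone sits at roughly (1.3, 1.1) before and (0.8, 2.2) after.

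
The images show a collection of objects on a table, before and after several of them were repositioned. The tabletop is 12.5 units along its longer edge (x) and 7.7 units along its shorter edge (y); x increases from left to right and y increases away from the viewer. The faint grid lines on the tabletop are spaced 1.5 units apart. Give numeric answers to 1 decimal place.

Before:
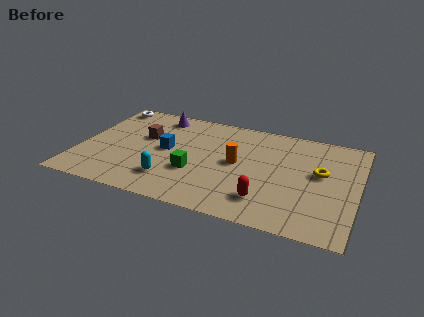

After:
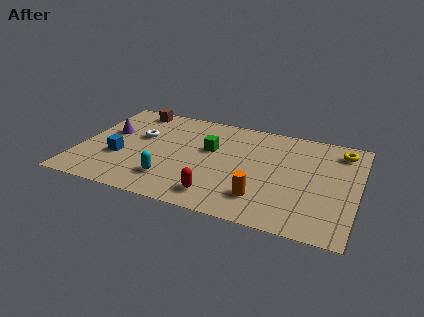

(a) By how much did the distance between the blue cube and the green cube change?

+2.4

Before: roughly 1.9 units apart; after: 4.3. That's 2.4 units further apart.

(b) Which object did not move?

the cyan capsule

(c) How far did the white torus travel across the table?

2.8

From (0.8, 6.8) to (2.6, 4.7), the white torus covered √(1.8² + 2.1²) ≈ 2.8 units.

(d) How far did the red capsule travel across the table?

2.1

The red capsule moved from about (8.6, 1.7) to (6.5, 1.3), a distance of √(2.1² + 0.4²) ≈ 2.1.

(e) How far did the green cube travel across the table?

2.1

From (5.3, 2.7) to (5.8, 4.7), the green cube covered √(0.5² + 2.0²) ≈ 2.1 units.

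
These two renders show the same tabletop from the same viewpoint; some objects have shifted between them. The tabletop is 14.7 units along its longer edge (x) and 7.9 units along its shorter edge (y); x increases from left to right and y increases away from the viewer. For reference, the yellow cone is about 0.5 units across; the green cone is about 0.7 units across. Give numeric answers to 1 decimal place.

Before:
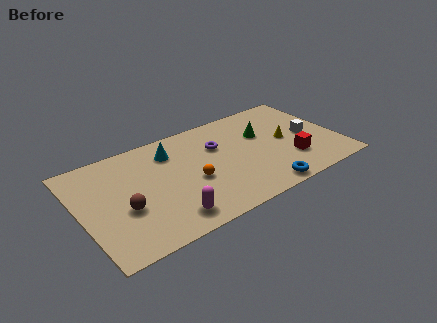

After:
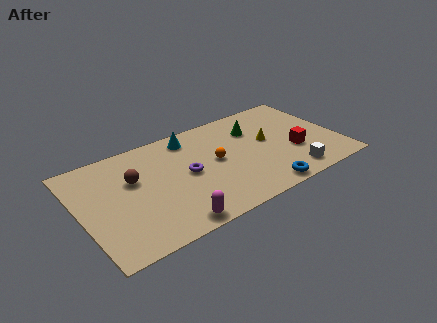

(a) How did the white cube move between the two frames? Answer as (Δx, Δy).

(-1.5, -2.6)

From the two frames, the white cube sits at roughly (13.1, 3.8) before and (11.6, 1.2) after.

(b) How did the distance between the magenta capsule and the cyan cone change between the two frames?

+1.3

Before: roughly 4.9 units apart; after: 6.2. That's 1.3 units further apart.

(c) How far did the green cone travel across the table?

0.7

From (10.6, 5.1) to (10.2, 5.7), the green cone covered √(0.4² + 0.6²) ≈ 0.7 units.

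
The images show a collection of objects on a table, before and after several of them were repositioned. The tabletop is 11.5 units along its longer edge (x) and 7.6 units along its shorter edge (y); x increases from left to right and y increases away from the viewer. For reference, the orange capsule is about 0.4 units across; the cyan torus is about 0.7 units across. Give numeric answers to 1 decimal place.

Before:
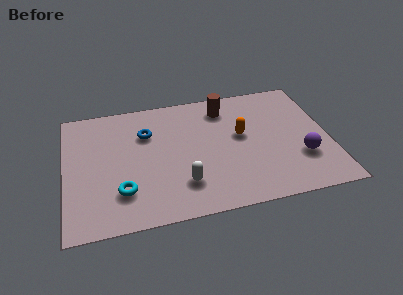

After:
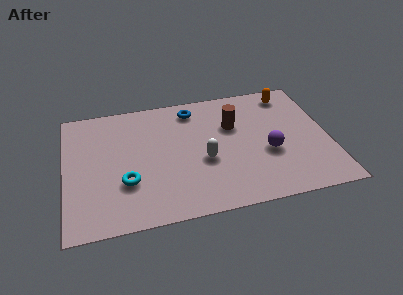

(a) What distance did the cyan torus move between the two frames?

0.5

From (2.4, 2.0) to (2.6, 2.5), the cyan torus covered √(0.2² + 0.5²) ≈ 0.5 units.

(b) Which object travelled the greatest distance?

the orange capsule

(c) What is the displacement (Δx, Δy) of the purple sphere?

(-1.4, 0.6)

The purple sphere started near (10.2, 2.4) and ended near (8.8, 3.0).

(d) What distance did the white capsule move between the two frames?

1.6

The white capsule moved from about (5.0, 1.9) to (6.0, 3.1), a distance of √(1.0² + 1.2²) ≈ 1.6.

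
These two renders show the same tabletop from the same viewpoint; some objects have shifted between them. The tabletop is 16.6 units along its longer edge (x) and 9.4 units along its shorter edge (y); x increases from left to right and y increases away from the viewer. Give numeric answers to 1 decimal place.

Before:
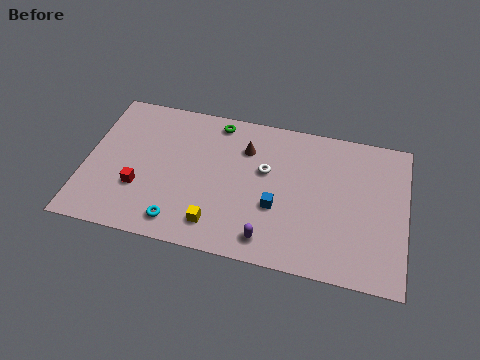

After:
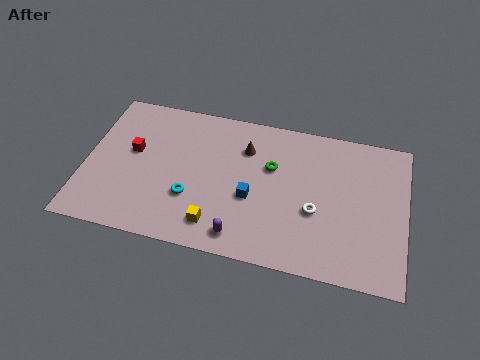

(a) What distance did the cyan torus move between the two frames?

1.8

The cyan torus moved from about (5.1, 1.4) to (5.6, 3.1), a distance of √(0.5² + 1.7²) ≈ 1.8.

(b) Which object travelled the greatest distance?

the green torus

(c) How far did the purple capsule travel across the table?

1.4

The purple capsule was near (9.7, 1.4) before and (8.3, 1.3) after, so it travelled √(1.4² + 0.1²) ≈ 1.4 units.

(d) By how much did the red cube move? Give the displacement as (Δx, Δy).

(-0.5, 2.3)

From the two frames, the red cube sits at roughly (2.9, 3.1) before and (2.4, 5.4) after.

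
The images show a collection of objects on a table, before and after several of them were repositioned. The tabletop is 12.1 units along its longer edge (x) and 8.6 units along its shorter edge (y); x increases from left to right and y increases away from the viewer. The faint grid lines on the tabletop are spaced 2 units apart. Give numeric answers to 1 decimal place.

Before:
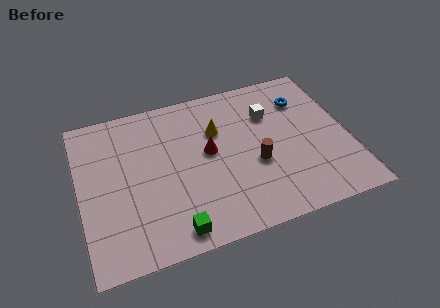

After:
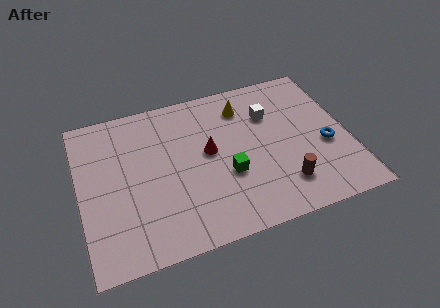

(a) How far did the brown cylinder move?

1.9

The brown cylinder was near (7.8, 3.4) before and (8.9, 1.9) after, so it travelled √(1.1² + 1.5²) ≈ 1.9 units.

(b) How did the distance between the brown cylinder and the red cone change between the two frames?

+1.8

Before: roughly 2.4 units apart; after: 4.2. That's 1.8 units further apart.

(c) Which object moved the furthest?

the green cube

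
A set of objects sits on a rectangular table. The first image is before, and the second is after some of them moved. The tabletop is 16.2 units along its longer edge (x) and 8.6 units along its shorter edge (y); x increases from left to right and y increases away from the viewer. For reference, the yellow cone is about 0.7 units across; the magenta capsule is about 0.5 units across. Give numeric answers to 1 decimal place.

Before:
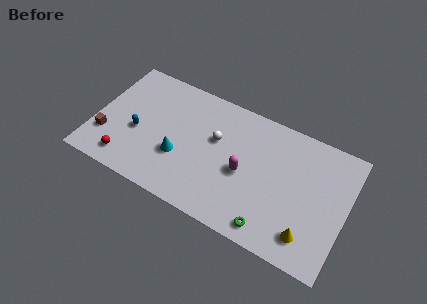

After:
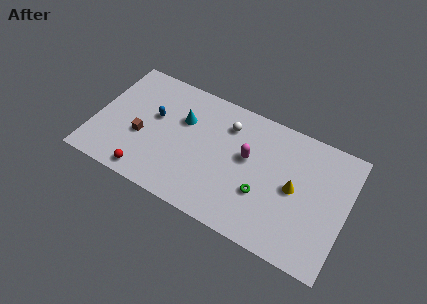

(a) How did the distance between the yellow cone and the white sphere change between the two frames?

-2.2

They were about 7.3 units apart before and 5.1 after — 2.2 units closer together.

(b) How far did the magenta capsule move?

1.1

From (9.7, 3.9) to (9.8, 5.0), the magenta capsule covered √(0.1² + 1.1²) ≈ 1.1 units.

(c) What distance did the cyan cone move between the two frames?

2.6

From (5.6, 3.1) to (5.5, 5.7), the cyan cone covered √(0.1² + 2.6²) ≈ 2.6 units.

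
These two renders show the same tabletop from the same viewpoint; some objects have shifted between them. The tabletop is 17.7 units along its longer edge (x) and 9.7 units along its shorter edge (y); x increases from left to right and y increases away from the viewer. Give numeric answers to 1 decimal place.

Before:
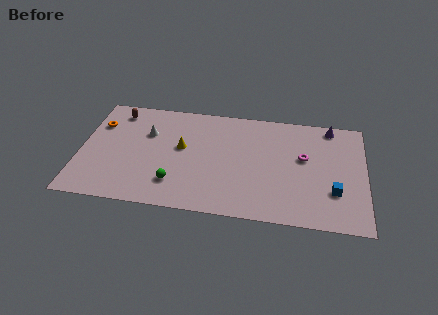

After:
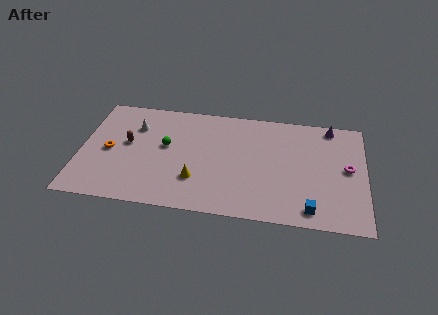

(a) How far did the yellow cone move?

2.9

The yellow cone moved from about (6.3, 5.5) to (7.3, 2.8), a distance of √(1.0² + 2.7²) ≈ 2.9.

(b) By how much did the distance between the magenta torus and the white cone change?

+3.6

They were about 9.8 units apart before and 13.4 after — 3.6 units further apart.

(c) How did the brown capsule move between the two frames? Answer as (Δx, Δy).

(0.8, -2.8)

The brown capsule started near (2.1, 8.2) and ended near (2.9, 5.4).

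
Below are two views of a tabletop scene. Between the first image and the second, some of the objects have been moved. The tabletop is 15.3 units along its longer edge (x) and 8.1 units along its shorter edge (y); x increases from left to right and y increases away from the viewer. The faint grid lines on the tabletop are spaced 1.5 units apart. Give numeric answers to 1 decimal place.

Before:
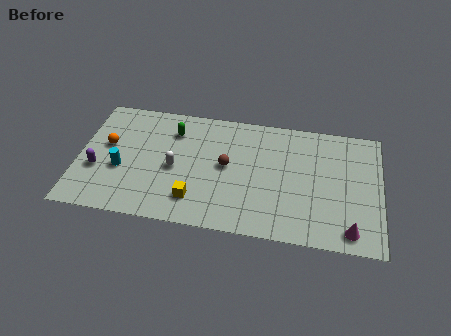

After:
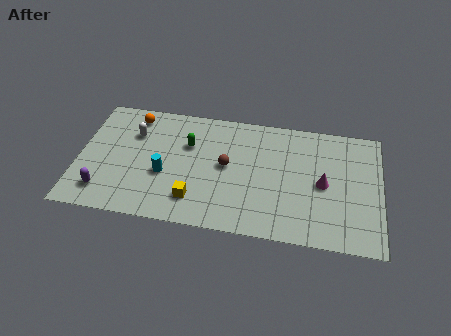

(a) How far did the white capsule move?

3.0

From (4.9, 3.7) to (2.7, 5.7), the white capsule covered √(2.2² + 2.0²) ≈ 3.0 units.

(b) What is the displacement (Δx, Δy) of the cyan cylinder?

(2.2, 0.0)

The cyan cylinder was at about (2.2, 3.2) and moved to about (4.4, 3.2).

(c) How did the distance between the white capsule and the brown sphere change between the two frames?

+2.3

Before: roughly 2.7 units apart; after: 5.0. That's 2.3 units further apart.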